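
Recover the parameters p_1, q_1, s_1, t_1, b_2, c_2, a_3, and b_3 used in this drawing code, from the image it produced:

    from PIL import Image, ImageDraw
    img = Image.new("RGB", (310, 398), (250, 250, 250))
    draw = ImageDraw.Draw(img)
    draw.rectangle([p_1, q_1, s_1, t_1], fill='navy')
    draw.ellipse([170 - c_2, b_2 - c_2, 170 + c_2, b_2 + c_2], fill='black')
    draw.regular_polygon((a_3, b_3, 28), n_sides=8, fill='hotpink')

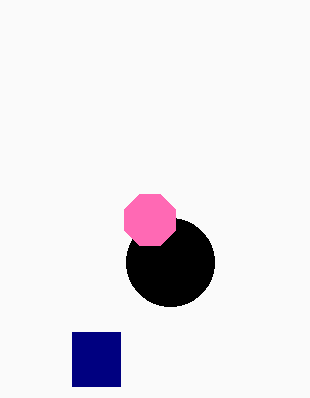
p_1 = 72; q_1 = 332; s_1 = 120; t_1 = 386; b_2 = 262; c_2 = 44; a_3 = 150; b_3 = 220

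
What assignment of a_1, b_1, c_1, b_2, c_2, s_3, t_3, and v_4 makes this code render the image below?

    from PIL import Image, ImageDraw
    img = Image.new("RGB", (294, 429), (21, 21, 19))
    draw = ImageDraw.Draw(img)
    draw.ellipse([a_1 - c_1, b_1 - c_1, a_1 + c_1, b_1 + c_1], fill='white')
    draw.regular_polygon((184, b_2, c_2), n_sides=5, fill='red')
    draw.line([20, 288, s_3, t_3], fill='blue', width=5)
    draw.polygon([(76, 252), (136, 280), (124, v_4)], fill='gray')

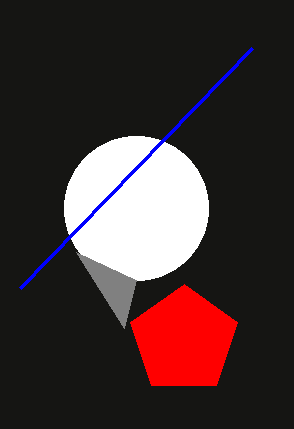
a_1 = 136; b_1 = 208; c_1 = 72; b_2 = 340; c_2 = 56; s_3 = 252; t_3 = 48; v_4 = 328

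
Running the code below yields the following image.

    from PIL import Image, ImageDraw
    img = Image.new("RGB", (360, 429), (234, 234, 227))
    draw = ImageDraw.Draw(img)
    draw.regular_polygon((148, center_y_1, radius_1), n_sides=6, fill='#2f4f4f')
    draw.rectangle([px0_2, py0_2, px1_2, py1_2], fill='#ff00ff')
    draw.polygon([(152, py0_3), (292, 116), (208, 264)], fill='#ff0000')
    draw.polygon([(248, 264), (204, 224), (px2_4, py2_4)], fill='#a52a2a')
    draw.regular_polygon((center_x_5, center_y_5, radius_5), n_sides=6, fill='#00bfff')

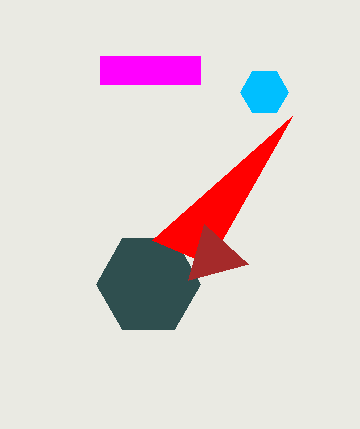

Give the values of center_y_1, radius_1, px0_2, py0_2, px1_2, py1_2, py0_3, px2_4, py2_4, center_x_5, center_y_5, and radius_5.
center_y_1 = 284
radius_1 = 52
px0_2 = 100
py0_2 = 56
px1_2 = 200
py1_2 = 84
py0_3 = 240
px2_4 = 188
py2_4 = 280
center_x_5 = 264
center_y_5 = 92
radius_5 = 24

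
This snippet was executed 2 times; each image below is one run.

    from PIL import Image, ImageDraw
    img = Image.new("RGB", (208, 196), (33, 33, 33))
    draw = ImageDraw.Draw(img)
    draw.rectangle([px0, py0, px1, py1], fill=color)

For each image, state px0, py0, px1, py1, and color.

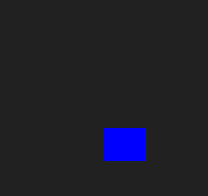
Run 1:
px0 = 104
py0 = 128
px1 = 144
py1 = 160
color = 'blue'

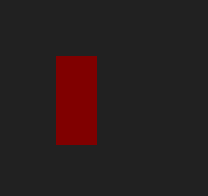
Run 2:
px0 = 56
py0 = 56
px1 = 96
py1 = 144
color = 'maroon'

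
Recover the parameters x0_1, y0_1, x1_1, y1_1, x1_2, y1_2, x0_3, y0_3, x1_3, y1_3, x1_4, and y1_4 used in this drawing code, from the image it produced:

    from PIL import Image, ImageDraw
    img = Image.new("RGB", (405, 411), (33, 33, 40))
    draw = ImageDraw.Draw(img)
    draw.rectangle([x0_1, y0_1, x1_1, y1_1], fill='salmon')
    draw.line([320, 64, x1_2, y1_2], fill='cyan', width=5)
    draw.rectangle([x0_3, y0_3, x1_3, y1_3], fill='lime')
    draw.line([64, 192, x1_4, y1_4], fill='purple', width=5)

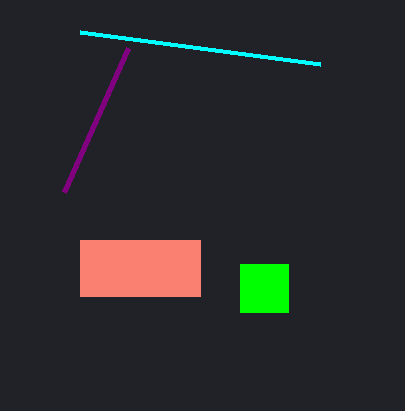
x0_1 = 80, y0_1 = 240, x1_1 = 200, y1_1 = 296, x1_2 = 80, y1_2 = 32, x0_3 = 240, y0_3 = 264, x1_3 = 288, y1_3 = 312, x1_4 = 128, y1_4 = 48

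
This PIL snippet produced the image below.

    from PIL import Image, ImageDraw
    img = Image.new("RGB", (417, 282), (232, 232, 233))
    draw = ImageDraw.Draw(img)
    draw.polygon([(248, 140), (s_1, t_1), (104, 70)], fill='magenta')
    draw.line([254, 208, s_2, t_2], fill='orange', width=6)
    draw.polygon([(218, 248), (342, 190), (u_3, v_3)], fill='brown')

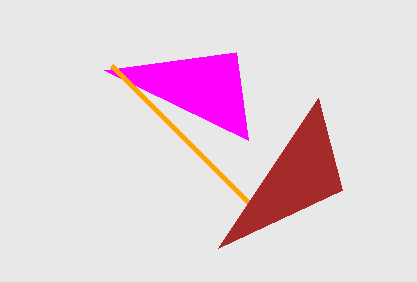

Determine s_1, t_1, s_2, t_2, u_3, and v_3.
s_1 = 236, t_1 = 52, s_2 = 112, t_2 = 66, u_3 = 318, v_3 = 98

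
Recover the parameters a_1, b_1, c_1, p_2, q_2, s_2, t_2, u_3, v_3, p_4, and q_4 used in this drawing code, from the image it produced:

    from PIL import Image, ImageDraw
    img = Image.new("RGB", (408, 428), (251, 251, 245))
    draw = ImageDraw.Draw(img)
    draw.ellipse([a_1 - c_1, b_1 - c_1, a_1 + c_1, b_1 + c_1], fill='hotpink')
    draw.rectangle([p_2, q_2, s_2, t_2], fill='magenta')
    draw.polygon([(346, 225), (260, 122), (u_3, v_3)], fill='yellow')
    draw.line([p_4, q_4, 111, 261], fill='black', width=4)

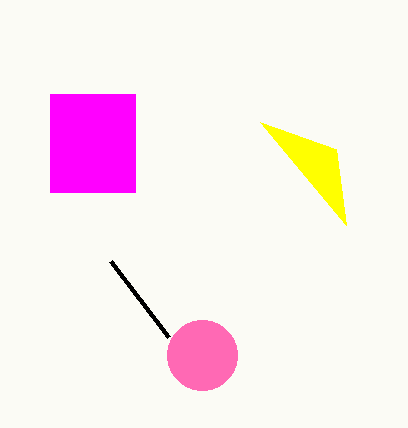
a_1 = 202
b_1 = 355
c_1 = 35
p_2 = 50
q_2 = 94
s_2 = 135
t_2 = 192
u_3 = 336
v_3 = 149
p_4 = 169
q_4 = 337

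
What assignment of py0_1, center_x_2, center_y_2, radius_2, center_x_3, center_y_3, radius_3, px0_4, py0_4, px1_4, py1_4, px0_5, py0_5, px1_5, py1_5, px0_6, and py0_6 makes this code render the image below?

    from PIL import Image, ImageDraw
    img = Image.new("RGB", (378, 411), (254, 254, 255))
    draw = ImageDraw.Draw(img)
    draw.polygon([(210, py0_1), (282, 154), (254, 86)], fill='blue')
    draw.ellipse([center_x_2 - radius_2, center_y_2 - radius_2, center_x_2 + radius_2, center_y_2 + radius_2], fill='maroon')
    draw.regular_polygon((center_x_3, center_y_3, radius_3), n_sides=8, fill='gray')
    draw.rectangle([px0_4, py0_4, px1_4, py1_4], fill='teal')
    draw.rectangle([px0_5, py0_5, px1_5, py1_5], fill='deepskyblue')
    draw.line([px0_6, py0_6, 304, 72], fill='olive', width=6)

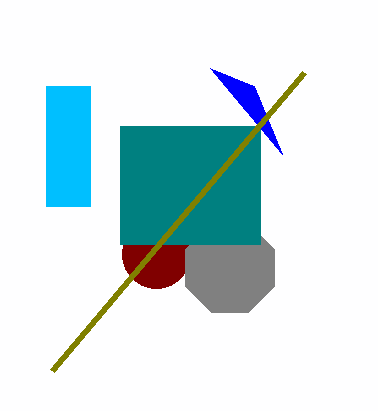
py0_1 = 68
center_x_2 = 156
center_y_2 = 254
radius_2 = 34
center_x_3 = 230
center_y_3 = 268
radius_3 = 48
px0_4 = 120
py0_4 = 126
px1_4 = 260
py1_4 = 244
px0_5 = 46
py0_5 = 86
px1_5 = 90
py1_5 = 206
px0_6 = 52
py0_6 = 370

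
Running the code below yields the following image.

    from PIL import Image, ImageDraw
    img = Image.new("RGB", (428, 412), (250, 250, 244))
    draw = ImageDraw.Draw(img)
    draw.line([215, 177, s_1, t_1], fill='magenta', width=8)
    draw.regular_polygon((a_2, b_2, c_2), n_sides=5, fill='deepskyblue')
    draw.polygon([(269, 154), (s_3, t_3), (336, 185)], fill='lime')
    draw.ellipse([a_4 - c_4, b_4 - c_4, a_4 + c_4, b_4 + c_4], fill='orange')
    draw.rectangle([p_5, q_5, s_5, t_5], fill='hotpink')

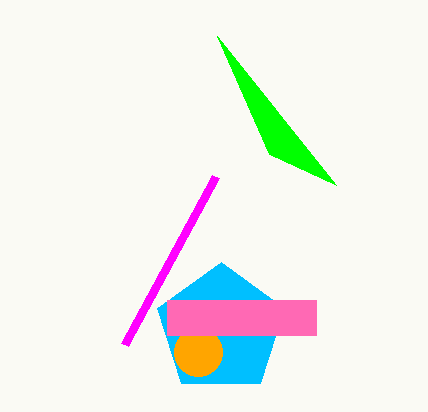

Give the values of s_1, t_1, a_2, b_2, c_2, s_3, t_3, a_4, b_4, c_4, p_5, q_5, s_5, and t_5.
s_1 = 124; t_1 = 345; a_2 = 221; b_2 = 329; c_2 = 67; s_3 = 217; t_3 = 36; a_4 = 198; b_4 = 352; c_4 = 24; p_5 = 167; q_5 = 300; s_5 = 316; t_5 = 335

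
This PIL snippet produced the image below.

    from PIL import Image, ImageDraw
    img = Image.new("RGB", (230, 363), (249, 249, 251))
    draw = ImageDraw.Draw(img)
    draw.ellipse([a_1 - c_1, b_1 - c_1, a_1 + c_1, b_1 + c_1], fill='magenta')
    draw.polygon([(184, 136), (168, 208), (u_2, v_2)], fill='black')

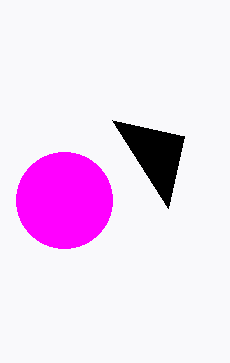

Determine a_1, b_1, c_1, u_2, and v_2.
a_1 = 64; b_1 = 200; c_1 = 48; u_2 = 112; v_2 = 120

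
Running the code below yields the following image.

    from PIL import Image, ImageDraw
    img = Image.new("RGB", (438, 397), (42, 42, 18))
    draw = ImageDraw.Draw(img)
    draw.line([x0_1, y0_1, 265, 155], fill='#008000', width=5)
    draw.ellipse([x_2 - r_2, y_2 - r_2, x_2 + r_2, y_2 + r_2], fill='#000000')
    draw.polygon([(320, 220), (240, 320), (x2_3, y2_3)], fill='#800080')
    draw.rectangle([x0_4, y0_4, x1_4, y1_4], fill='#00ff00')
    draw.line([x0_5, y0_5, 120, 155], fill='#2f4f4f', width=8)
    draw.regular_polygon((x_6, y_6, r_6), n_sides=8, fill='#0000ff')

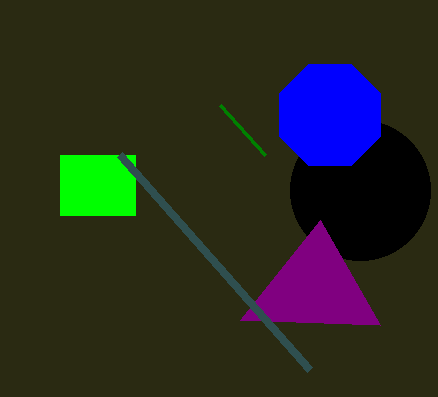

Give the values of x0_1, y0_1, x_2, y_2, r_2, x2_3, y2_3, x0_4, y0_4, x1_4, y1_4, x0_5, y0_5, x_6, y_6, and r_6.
x0_1 = 220, y0_1 = 105, x_2 = 360, y_2 = 190, r_2 = 70, x2_3 = 380, y2_3 = 325, x0_4 = 60, y0_4 = 155, x1_4 = 135, y1_4 = 215, x0_5 = 310, y0_5 = 370, x_6 = 330, y_6 = 115, r_6 = 55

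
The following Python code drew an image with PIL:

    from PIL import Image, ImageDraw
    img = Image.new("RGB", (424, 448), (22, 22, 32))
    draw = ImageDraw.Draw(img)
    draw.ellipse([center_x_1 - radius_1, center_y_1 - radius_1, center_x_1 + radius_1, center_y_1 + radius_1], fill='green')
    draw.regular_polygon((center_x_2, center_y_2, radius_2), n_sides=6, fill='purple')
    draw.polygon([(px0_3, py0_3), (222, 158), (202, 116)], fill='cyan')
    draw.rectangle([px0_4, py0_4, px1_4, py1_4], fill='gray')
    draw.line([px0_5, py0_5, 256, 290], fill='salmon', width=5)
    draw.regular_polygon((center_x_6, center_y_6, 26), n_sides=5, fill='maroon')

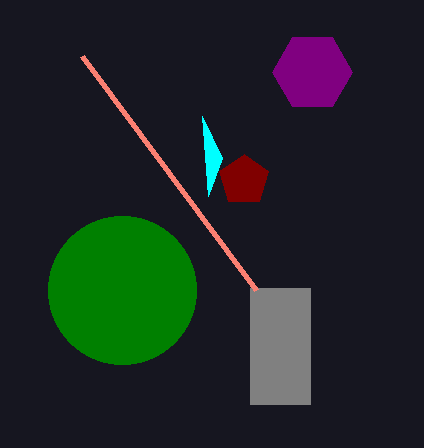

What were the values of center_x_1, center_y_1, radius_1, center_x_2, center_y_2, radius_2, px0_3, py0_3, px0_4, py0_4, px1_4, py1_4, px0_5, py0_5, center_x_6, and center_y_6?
center_x_1 = 122
center_y_1 = 290
radius_1 = 74
center_x_2 = 312
center_y_2 = 72
radius_2 = 40
px0_3 = 208
py0_3 = 196
px0_4 = 250
py0_4 = 288
px1_4 = 310
py1_4 = 404
px0_5 = 82
py0_5 = 56
center_x_6 = 244
center_y_6 = 180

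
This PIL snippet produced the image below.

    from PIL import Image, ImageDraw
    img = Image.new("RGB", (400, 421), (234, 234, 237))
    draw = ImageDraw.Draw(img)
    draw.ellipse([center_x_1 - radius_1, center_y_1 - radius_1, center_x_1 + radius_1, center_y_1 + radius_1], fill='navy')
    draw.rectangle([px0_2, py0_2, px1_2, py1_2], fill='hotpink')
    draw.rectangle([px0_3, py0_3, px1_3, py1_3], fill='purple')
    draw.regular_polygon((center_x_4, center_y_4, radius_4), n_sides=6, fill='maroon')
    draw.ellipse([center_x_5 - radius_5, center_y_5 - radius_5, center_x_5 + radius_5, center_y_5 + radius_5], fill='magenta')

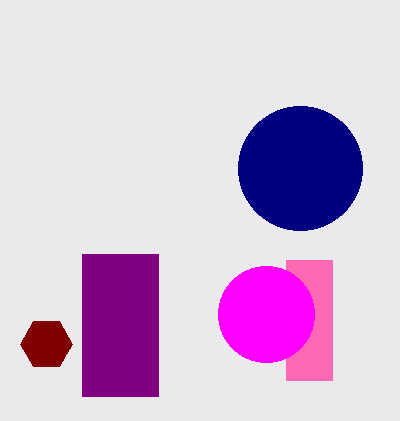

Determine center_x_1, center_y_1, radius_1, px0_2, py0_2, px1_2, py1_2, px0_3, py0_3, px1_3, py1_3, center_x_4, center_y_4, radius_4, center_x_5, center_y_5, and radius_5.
center_x_1 = 300; center_y_1 = 168; radius_1 = 62; px0_2 = 286; py0_2 = 260; px1_2 = 332; py1_2 = 380; px0_3 = 82; py0_3 = 254; px1_3 = 158; py1_3 = 396; center_x_4 = 46; center_y_4 = 344; radius_4 = 26; center_x_5 = 266; center_y_5 = 314; radius_5 = 48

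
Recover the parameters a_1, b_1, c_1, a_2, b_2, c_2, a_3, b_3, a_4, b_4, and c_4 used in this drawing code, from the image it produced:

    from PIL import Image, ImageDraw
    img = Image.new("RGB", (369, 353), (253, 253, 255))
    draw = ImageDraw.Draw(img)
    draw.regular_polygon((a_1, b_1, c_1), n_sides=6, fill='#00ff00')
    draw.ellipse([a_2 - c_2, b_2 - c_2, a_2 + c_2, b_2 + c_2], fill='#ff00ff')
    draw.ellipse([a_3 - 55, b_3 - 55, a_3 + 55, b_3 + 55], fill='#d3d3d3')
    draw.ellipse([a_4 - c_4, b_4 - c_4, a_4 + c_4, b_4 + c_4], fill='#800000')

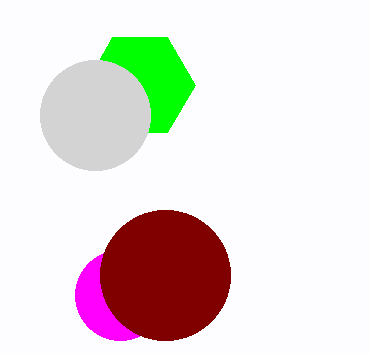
a_1 = 140
b_1 = 85
c_1 = 55
a_2 = 120
b_2 = 295
c_2 = 45
a_3 = 95
b_3 = 115
a_4 = 165
b_4 = 275
c_4 = 65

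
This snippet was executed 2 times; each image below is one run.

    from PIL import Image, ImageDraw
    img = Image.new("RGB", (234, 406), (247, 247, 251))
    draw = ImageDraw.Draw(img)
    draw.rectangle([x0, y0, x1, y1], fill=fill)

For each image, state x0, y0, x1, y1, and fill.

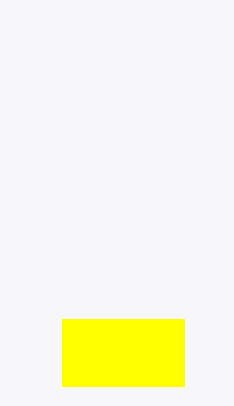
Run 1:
x0 = 62
y0 = 319
x1 = 184
y1 = 386
fill = 'yellow'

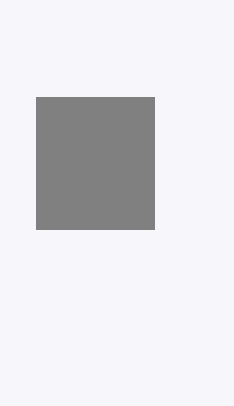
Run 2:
x0 = 36; y0 = 97; x1 = 154; y1 = 229; fill = 'gray'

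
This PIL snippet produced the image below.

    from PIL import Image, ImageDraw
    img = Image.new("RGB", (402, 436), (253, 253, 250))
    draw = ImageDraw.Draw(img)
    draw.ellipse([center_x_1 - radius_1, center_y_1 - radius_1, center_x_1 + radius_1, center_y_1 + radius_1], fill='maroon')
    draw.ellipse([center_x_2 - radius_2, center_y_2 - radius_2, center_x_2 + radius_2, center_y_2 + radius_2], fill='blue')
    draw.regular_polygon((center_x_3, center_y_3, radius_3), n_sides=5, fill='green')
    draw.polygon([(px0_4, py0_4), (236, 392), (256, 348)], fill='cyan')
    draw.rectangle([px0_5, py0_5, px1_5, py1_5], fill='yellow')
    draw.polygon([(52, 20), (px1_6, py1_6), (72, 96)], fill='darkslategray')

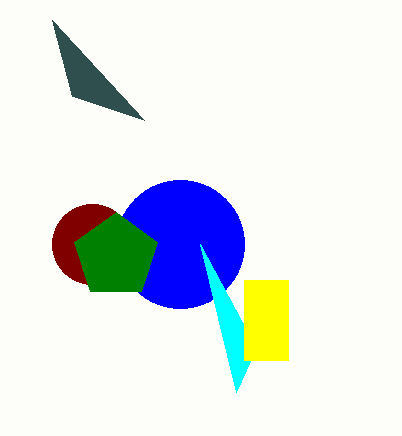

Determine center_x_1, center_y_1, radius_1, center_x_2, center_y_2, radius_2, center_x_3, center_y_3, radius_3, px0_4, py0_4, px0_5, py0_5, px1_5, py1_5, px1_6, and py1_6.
center_x_1 = 92; center_y_1 = 244; radius_1 = 40; center_x_2 = 180; center_y_2 = 244; radius_2 = 64; center_x_3 = 116; center_y_3 = 256; radius_3 = 44; px0_4 = 200; py0_4 = 244; px0_5 = 244; py0_5 = 280; px1_5 = 288; py1_5 = 360; px1_6 = 144; py1_6 = 120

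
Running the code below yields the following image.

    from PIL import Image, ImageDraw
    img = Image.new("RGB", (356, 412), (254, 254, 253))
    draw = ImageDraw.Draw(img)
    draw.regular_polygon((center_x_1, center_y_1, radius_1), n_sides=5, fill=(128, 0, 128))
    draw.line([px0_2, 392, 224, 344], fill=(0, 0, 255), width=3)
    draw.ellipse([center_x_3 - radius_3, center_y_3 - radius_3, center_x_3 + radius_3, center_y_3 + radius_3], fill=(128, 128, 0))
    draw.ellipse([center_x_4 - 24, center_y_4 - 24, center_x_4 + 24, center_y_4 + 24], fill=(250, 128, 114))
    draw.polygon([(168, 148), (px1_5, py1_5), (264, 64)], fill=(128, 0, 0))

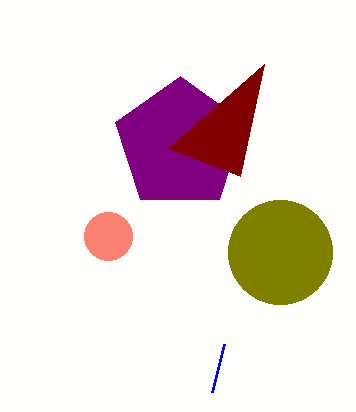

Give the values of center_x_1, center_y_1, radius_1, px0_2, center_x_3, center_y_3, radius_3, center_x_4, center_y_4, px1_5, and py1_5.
center_x_1 = 180, center_y_1 = 144, radius_1 = 68, px0_2 = 212, center_x_3 = 280, center_y_3 = 252, radius_3 = 52, center_x_4 = 108, center_y_4 = 236, px1_5 = 240, py1_5 = 176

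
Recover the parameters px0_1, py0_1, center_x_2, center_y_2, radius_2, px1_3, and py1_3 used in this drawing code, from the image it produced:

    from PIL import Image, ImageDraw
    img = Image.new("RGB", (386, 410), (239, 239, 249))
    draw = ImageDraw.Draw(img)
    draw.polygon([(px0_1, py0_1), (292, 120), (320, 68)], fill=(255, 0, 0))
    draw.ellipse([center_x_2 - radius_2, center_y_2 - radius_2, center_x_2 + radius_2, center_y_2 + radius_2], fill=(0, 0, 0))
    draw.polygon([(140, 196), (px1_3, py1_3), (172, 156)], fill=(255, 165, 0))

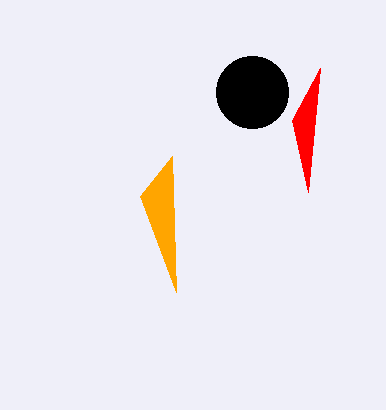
px0_1 = 308
py0_1 = 192
center_x_2 = 252
center_y_2 = 92
radius_2 = 36
px1_3 = 176
py1_3 = 292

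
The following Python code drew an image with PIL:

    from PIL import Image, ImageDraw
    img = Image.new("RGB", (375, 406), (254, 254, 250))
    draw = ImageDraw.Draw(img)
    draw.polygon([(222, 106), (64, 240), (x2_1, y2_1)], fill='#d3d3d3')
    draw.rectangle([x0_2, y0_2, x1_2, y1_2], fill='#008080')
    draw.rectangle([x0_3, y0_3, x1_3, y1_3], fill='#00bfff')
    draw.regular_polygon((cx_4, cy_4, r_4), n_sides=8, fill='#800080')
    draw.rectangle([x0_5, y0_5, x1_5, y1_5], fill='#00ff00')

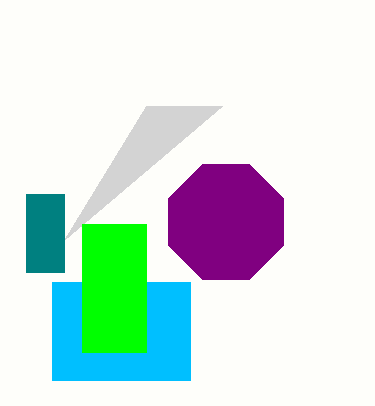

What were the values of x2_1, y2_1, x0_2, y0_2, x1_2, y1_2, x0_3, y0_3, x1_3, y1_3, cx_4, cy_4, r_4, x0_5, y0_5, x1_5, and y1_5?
x2_1 = 146; y2_1 = 106; x0_2 = 26; y0_2 = 194; x1_2 = 64; y1_2 = 272; x0_3 = 52; y0_3 = 282; x1_3 = 190; y1_3 = 380; cx_4 = 226; cy_4 = 222; r_4 = 62; x0_5 = 82; y0_5 = 224; x1_5 = 146; y1_5 = 352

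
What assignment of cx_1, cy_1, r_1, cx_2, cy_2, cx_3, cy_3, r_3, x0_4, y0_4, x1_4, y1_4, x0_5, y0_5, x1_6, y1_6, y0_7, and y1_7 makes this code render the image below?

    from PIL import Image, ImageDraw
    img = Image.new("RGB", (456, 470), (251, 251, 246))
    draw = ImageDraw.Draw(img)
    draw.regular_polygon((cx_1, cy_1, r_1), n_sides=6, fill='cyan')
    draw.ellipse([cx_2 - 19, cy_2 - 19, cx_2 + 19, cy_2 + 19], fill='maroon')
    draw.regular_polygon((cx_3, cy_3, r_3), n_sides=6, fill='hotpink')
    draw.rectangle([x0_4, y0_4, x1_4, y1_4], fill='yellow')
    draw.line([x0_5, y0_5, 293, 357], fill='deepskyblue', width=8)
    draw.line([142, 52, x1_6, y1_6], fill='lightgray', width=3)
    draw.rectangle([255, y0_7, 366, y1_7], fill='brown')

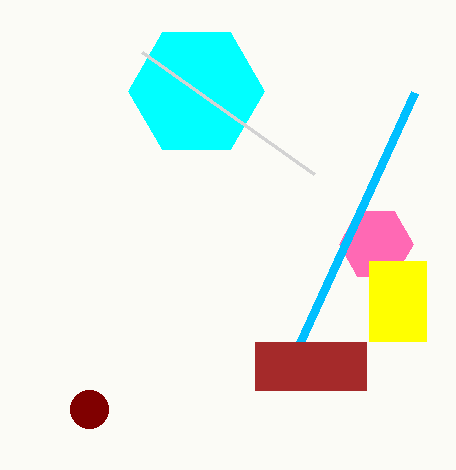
cx_1 = 196
cy_1 = 91
r_1 = 68
cx_2 = 89
cy_2 = 409
cx_3 = 376
cy_3 = 244
r_3 = 37
x0_4 = 369
y0_4 = 261
x1_4 = 426
y1_4 = 341
x0_5 = 414
y0_5 = 93
x1_6 = 314
y1_6 = 174
y0_7 = 342
y1_7 = 390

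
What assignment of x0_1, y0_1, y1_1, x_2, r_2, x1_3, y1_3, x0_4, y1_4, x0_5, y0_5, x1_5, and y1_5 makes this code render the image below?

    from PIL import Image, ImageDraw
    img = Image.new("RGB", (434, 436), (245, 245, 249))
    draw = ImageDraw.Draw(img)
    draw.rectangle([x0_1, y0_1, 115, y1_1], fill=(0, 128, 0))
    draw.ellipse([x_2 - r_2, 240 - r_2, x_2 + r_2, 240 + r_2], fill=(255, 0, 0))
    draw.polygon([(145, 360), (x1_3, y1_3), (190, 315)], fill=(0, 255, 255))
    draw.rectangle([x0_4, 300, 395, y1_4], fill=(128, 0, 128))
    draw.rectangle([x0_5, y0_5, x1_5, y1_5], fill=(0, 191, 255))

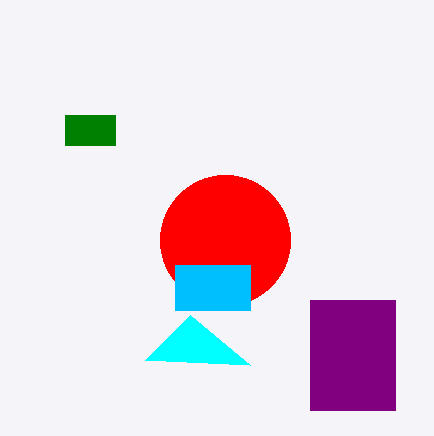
x0_1 = 65; y0_1 = 115; y1_1 = 145; x_2 = 225; r_2 = 65; x1_3 = 250; y1_3 = 365; x0_4 = 310; y1_4 = 410; x0_5 = 175; y0_5 = 265; x1_5 = 250; y1_5 = 310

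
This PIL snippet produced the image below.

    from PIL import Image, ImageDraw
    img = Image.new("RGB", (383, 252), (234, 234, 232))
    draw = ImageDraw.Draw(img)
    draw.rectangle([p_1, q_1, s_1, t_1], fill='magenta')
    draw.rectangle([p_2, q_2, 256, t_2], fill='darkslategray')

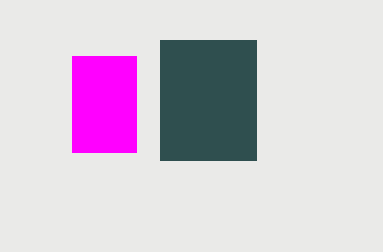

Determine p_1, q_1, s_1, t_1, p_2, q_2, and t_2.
p_1 = 72; q_1 = 56; s_1 = 136; t_1 = 152; p_2 = 160; q_2 = 40; t_2 = 160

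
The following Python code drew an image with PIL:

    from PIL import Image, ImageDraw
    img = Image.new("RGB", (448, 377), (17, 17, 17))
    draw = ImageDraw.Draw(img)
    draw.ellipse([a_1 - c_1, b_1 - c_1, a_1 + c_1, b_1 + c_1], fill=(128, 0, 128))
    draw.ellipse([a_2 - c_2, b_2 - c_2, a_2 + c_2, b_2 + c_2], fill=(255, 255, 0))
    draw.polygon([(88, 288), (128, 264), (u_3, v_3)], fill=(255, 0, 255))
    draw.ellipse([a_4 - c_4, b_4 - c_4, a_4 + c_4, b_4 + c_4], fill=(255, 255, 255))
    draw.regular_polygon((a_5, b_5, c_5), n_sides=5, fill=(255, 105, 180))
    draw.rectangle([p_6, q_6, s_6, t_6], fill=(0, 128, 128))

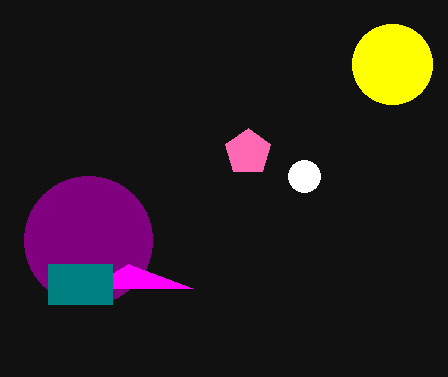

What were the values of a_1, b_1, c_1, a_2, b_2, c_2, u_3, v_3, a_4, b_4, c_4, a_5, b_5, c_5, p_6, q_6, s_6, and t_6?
a_1 = 88
b_1 = 240
c_1 = 64
a_2 = 392
b_2 = 64
c_2 = 40
u_3 = 192
v_3 = 288
a_4 = 304
b_4 = 176
c_4 = 16
a_5 = 248
b_5 = 152
c_5 = 24
p_6 = 48
q_6 = 264
s_6 = 112
t_6 = 304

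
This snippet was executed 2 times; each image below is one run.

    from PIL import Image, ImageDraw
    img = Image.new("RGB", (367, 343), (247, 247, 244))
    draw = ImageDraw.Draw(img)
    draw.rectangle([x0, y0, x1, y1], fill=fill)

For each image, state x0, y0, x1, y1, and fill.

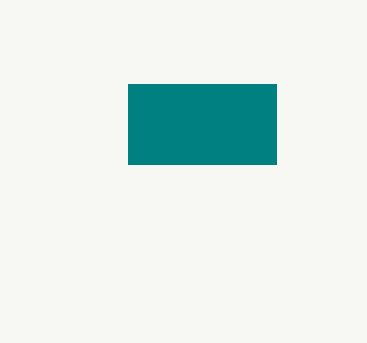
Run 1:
x0 = 128, y0 = 84, x1 = 276, y1 = 164, fill = 'teal'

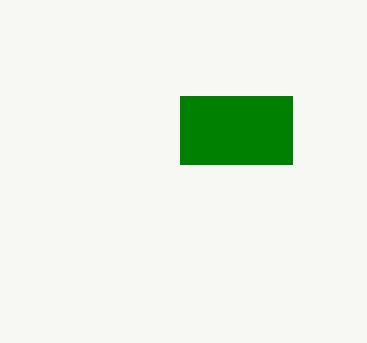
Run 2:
x0 = 180; y0 = 96; x1 = 292; y1 = 164; fill = 'green'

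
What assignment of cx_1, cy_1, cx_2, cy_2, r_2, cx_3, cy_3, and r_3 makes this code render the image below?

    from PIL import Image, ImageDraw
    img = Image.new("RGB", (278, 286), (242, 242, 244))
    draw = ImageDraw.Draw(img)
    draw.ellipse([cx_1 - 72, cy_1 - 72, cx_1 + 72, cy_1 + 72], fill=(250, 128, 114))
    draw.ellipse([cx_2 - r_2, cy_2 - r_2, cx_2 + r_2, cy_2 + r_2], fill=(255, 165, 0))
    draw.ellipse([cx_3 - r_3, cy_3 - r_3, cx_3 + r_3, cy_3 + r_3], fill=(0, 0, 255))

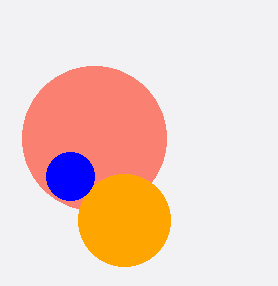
cx_1 = 94; cy_1 = 138; cx_2 = 124; cy_2 = 220; r_2 = 46; cx_3 = 70; cy_3 = 176; r_3 = 24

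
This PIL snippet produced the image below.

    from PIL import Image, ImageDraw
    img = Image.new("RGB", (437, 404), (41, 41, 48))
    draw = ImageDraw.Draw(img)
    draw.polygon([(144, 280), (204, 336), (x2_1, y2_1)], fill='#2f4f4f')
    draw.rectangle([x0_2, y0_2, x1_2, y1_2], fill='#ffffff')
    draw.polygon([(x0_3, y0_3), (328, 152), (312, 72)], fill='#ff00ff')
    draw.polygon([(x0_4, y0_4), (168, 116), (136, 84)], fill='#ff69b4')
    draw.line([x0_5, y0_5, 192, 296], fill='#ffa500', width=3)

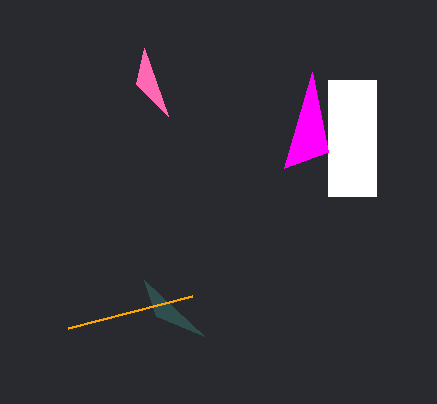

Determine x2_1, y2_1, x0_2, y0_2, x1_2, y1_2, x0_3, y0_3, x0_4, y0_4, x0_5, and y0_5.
x2_1 = 156; y2_1 = 316; x0_2 = 328; y0_2 = 80; x1_2 = 376; y1_2 = 196; x0_3 = 284; y0_3 = 168; x0_4 = 144; y0_4 = 48; x0_5 = 68; y0_5 = 328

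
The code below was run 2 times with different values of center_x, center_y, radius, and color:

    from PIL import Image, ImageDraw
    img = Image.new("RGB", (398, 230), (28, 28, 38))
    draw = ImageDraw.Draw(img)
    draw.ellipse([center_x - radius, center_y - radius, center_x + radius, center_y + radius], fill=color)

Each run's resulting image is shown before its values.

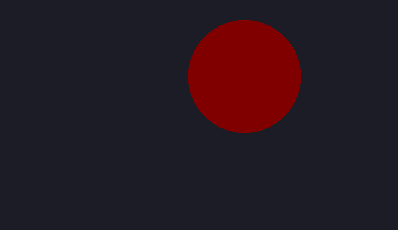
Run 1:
center_x = 244
center_y = 76
radius = 56
color = 'maroon'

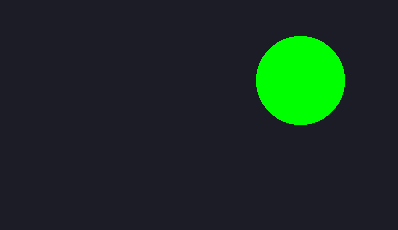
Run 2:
center_x = 300; center_y = 80; radius = 44; color = 'lime'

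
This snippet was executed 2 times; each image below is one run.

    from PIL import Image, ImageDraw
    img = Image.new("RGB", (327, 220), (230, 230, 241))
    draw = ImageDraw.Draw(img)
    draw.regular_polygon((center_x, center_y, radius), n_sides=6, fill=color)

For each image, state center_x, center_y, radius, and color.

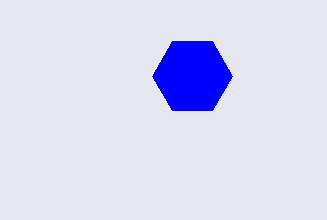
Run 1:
center_x = 192
center_y = 76
radius = 40
color = 'blue'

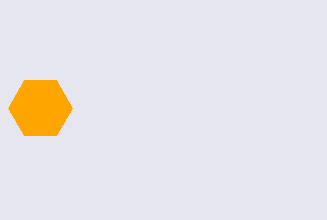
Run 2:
center_x = 40, center_y = 108, radius = 32, color = 'orange'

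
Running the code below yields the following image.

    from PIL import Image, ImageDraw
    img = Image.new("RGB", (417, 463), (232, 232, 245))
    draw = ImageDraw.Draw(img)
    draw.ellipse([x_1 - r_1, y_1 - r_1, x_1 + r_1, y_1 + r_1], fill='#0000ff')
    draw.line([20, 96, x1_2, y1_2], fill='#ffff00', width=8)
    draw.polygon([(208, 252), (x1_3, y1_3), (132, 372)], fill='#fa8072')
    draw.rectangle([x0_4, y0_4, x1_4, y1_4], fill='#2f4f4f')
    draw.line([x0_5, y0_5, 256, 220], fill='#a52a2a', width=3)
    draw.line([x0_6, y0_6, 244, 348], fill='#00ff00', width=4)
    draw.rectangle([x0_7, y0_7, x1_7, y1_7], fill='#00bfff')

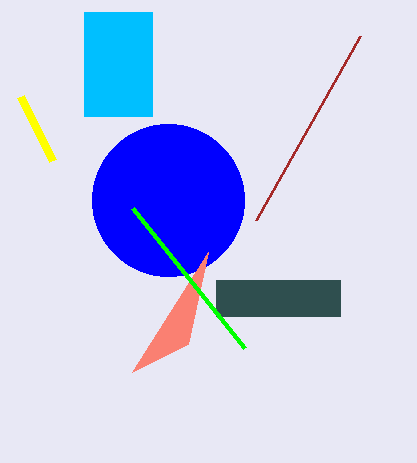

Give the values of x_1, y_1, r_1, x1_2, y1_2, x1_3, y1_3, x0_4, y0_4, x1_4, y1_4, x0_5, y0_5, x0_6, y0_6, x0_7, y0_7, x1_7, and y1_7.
x_1 = 168; y_1 = 200; r_1 = 76; x1_2 = 52; y1_2 = 160; x1_3 = 188; y1_3 = 344; x0_4 = 216; y0_4 = 280; x1_4 = 340; y1_4 = 316; x0_5 = 360; y0_5 = 36; x0_6 = 132; y0_6 = 208; x0_7 = 84; y0_7 = 12; x1_7 = 152; y1_7 = 116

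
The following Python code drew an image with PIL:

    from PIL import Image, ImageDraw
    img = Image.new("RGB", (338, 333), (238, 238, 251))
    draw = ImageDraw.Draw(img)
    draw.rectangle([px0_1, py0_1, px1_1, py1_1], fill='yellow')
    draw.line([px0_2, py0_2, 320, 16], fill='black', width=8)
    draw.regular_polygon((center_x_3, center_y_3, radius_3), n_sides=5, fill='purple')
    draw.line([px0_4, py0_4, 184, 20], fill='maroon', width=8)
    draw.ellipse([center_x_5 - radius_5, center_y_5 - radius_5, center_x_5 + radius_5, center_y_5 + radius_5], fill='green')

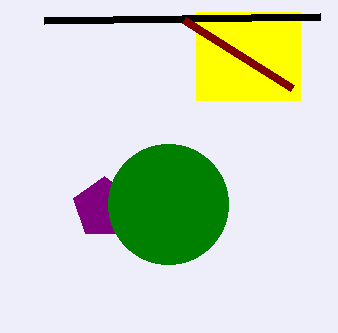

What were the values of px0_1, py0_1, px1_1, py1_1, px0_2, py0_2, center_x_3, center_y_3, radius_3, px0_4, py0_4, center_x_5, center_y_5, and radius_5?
px0_1 = 196, py0_1 = 12, px1_1 = 300, py1_1 = 100, px0_2 = 44, py0_2 = 20, center_x_3 = 104, center_y_3 = 208, radius_3 = 32, px0_4 = 292, py0_4 = 88, center_x_5 = 168, center_y_5 = 204, radius_5 = 60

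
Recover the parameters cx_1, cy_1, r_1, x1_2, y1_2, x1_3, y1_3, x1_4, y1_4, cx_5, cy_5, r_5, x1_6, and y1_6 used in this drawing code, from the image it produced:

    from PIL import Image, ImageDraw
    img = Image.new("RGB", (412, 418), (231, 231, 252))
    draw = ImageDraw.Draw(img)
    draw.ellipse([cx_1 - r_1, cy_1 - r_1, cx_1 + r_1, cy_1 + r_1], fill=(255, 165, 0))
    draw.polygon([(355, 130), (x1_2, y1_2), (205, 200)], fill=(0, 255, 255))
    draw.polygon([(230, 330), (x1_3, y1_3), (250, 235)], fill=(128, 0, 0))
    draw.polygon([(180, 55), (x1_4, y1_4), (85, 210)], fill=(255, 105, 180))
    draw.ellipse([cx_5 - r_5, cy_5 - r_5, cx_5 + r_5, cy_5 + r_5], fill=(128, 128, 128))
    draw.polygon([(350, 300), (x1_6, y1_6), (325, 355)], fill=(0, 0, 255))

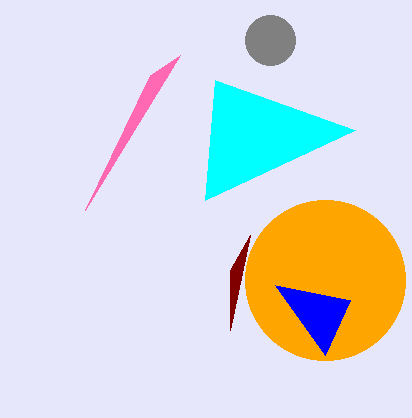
cx_1 = 325; cy_1 = 280; r_1 = 80; x1_2 = 215; y1_2 = 80; x1_3 = 230; y1_3 = 270; x1_4 = 150; y1_4 = 75; cx_5 = 270; cy_5 = 40; r_5 = 25; x1_6 = 275; y1_6 = 285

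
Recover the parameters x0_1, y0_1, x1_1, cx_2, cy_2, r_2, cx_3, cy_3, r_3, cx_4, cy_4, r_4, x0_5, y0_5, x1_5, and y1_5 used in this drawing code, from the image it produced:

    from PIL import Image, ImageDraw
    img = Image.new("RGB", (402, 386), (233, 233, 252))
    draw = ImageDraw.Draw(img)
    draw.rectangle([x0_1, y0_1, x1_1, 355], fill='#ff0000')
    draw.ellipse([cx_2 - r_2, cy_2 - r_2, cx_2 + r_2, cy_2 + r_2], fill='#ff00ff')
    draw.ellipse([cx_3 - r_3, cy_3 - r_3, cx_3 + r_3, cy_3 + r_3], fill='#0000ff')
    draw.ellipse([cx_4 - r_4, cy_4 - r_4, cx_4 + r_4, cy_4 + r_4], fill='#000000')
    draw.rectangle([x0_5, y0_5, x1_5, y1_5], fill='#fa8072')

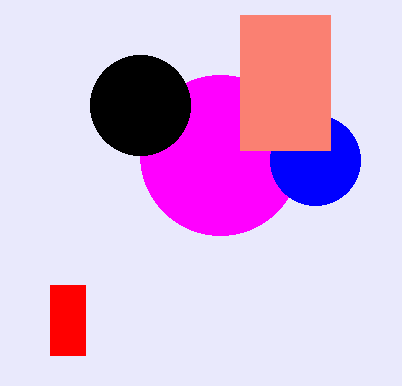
x0_1 = 50, y0_1 = 285, x1_1 = 85, cx_2 = 220, cy_2 = 155, r_2 = 80, cx_3 = 315, cy_3 = 160, r_3 = 45, cx_4 = 140, cy_4 = 105, r_4 = 50, x0_5 = 240, y0_5 = 15, x1_5 = 330, y1_5 = 150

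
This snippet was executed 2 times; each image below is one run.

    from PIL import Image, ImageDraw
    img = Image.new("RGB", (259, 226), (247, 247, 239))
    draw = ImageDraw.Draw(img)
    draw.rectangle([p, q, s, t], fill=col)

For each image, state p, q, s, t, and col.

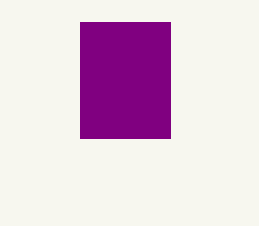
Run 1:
p = 80; q = 22; s = 170; t = 138; col = 'purple'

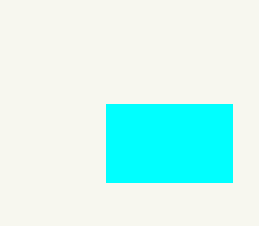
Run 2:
p = 106
q = 104
s = 232
t = 182
col = 'cyan'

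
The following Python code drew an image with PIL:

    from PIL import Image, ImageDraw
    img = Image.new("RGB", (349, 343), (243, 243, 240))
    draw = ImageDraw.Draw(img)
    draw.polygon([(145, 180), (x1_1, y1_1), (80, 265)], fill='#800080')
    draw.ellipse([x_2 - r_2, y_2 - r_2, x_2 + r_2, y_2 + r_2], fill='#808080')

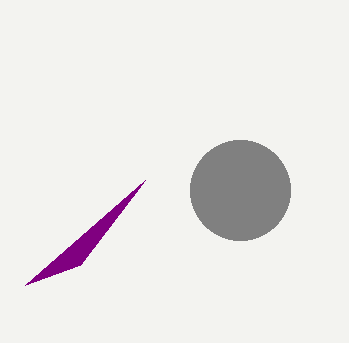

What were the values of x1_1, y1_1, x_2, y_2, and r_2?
x1_1 = 25
y1_1 = 285
x_2 = 240
y_2 = 190
r_2 = 50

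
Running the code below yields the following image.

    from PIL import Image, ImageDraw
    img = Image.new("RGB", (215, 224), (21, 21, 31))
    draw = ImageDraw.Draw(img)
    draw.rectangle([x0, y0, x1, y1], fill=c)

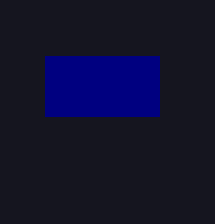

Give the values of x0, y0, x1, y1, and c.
x0 = 45; y0 = 56; x1 = 159; y1 = 116; c = 'navy'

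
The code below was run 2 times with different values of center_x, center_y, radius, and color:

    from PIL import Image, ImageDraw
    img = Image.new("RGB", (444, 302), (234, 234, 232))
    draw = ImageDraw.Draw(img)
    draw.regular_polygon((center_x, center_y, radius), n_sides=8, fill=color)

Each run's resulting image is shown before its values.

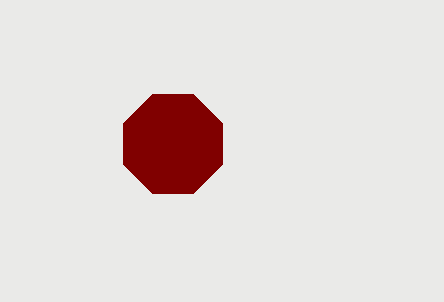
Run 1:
center_x = 173; center_y = 144; radius = 54; color = 'maroon'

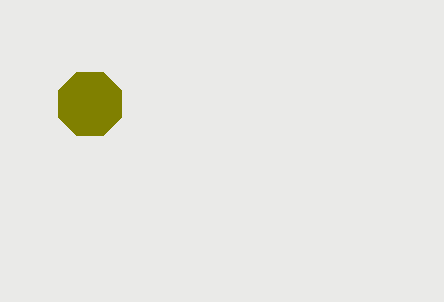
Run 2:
center_x = 90
center_y = 104
radius = 34
color = 'olive'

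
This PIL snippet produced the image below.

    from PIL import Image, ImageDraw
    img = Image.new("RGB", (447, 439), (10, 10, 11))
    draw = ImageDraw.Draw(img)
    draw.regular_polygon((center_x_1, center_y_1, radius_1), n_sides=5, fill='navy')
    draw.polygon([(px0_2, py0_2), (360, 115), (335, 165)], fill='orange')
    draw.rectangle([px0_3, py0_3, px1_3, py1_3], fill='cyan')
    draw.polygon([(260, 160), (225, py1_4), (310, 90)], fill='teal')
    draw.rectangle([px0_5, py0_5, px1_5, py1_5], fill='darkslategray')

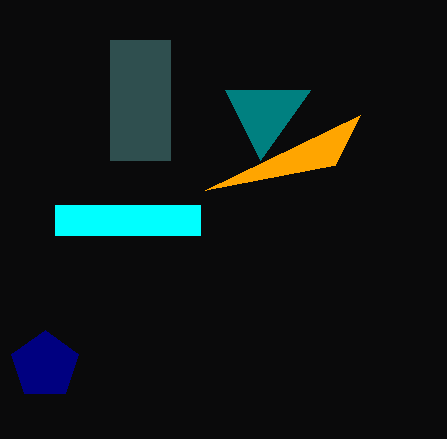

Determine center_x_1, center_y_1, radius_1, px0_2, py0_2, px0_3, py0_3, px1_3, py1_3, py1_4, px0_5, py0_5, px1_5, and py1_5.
center_x_1 = 45, center_y_1 = 365, radius_1 = 35, px0_2 = 205, py0_2 = 190, px0_3 = 55, py0_3 = 205, px1_3 = 200, py1_3 = 235, py1_4 = 90, px0_5 = 110, py0_5 = 40, px1_5 = 170, py1_5 = 160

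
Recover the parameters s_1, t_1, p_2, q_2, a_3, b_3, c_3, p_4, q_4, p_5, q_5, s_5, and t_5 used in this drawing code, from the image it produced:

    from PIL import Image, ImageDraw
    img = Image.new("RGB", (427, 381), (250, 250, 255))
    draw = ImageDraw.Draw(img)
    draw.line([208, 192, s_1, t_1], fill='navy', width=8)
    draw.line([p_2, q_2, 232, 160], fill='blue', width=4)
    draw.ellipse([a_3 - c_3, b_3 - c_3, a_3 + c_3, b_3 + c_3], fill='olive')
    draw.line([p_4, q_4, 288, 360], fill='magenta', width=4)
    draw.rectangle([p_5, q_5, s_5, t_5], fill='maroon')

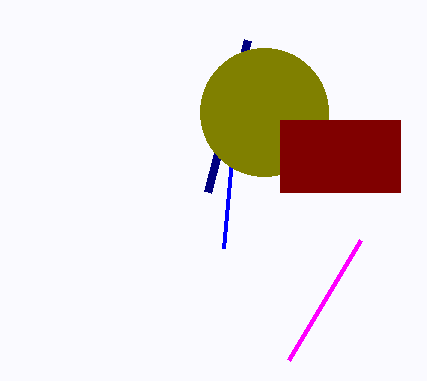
s_1 = 248
t_1 = 40
p_2 = 224
q_2 = 248
a_3 = 264
b_3 = 112
c_3 = 64
p_4 = 360
q_4 = 240
p_5 = 280
q_5 = 120
s_5 = 400
t_5 = 192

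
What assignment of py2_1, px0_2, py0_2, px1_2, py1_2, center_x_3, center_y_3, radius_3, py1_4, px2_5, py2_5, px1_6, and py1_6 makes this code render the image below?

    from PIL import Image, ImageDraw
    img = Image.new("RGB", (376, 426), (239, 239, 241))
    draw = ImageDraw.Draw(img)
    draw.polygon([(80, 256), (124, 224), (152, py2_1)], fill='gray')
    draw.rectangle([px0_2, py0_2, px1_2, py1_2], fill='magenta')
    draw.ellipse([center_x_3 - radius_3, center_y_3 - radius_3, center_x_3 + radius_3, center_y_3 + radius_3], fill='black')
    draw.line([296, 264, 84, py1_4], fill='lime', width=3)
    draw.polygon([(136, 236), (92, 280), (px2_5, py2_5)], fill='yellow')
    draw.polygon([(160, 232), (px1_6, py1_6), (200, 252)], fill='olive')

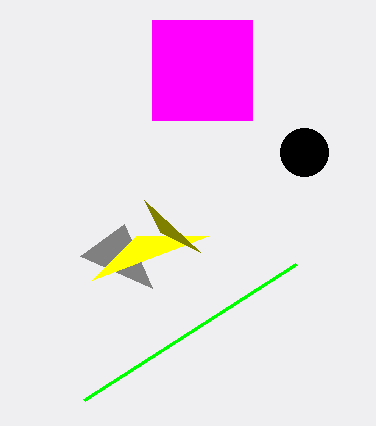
py2_1 = 288, px0_2 = 152, py0_2 = 20, px1_2 = 252, py1_2 = 120, center_x_3 = 304, center_y_3 = 152, radius_3 = 24, py1_4 = 400, px2_5 = 208, py2_5 = 236, px1_6 = 144, py1_6 = 200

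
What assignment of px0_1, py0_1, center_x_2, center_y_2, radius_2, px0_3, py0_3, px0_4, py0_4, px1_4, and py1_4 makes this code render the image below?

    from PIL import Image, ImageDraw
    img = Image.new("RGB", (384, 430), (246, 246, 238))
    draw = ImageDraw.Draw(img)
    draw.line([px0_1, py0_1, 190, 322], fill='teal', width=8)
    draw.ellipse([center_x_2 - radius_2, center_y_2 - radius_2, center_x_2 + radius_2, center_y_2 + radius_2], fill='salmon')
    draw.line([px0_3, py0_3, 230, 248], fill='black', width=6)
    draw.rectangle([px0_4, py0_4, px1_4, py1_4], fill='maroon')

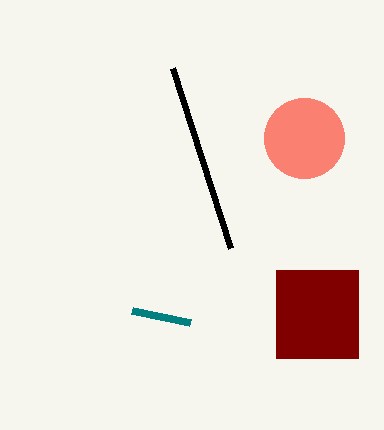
px0_1 = 132, py0_1 = 310, center_x_2 = 304, center_y_2 = 138, radius_2 = 40, px0_3 = 172, py0_3 = 68, px0_4 = 276, py0_4 = 270, px1_4 = 358, py1_4 = 358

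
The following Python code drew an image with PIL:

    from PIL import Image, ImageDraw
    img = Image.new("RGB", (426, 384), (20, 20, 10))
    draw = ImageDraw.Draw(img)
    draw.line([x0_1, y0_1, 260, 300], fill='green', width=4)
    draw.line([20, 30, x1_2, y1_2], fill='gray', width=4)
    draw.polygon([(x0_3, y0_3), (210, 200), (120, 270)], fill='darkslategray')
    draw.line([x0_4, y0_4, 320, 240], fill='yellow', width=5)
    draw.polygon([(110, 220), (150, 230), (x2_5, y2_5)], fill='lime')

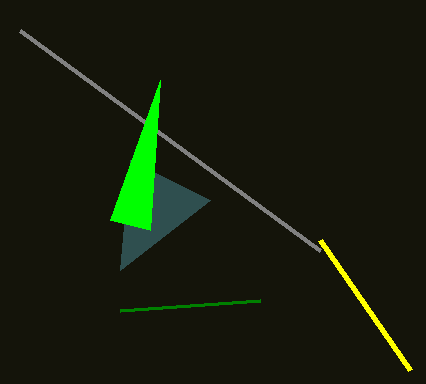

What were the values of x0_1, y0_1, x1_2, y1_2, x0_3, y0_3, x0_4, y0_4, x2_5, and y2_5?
x0_1 = 120, y0_1 = 310, x1_2 = 320, y1_2 = 250, x0_3 = 130, y0_3 = 160, x0_4 = 410, y0_4 = 370, x2_5 = 160, y2_5 = 80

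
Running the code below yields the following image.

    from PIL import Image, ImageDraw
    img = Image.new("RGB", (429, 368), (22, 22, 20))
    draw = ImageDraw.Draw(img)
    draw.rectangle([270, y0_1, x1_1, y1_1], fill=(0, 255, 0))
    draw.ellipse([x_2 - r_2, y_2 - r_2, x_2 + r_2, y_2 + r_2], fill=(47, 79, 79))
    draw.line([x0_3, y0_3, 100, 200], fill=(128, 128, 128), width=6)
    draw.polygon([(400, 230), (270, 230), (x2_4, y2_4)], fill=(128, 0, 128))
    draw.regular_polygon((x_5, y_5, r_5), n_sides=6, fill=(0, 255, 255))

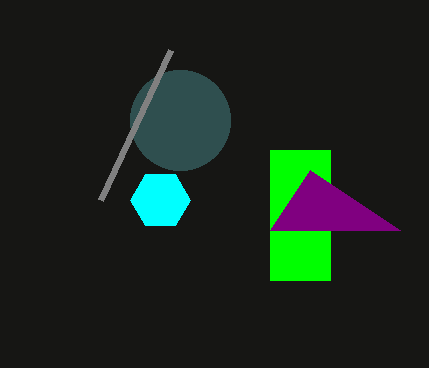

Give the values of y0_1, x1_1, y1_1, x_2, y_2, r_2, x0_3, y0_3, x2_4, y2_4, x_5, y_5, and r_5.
y0_1 = 150; x1_1 = 330; y1_1 = 280; x_2 = 180; y_2 = 120; r_2 = 50; x0_3 = 170; y0_3 = 50; x2_4 = 310; y2_4 = 170; x_5 = 160; y_5 = 200; r_5 = 30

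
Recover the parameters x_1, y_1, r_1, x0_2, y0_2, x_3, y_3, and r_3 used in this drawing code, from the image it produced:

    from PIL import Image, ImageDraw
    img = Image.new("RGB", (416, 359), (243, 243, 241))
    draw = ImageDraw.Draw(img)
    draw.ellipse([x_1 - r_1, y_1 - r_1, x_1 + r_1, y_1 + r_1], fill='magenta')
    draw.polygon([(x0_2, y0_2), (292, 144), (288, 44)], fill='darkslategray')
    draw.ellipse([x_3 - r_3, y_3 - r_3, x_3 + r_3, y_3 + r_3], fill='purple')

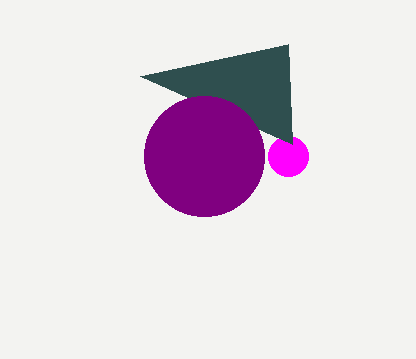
x_1 = 288
y_1 = 156
r_1 = 20
x0_2 = 140
y0_2 = 76
x_3 = 204
y_3 = 156
r_3 = 60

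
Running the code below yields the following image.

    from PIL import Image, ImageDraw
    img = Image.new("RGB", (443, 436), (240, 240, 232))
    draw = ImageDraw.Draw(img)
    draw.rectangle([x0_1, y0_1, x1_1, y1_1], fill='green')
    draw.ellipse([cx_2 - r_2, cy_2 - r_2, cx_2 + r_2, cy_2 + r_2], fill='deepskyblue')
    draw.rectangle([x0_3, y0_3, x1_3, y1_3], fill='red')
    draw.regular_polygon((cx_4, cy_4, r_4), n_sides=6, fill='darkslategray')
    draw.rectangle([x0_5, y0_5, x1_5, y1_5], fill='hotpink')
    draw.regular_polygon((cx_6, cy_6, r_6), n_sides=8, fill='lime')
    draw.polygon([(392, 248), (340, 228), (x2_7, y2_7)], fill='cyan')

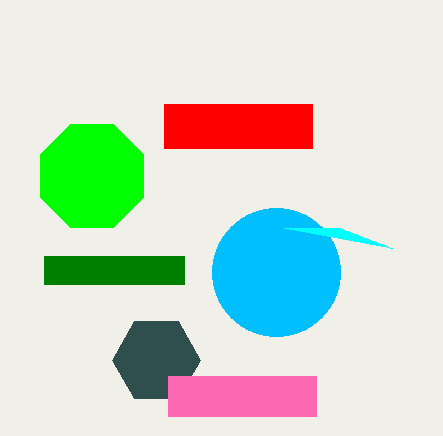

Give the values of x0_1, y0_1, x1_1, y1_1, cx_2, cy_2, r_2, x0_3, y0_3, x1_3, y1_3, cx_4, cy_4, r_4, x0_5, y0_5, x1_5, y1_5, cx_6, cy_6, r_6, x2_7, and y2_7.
x0_1 = 44, y0_1 = 256, x1_1 = 184, y1_1 = 284, cx_2 = 276, cy_2 = 272, r_2 = 64, x0_3 = 164, y0_3 = 104, x1_3 = 312, y1_3 = 148, cx_4 = 156, cy_4 = 360, r_4 = 44, x0_5 = 168, y0_5 = 376, x1_5 = 316, y1_5 = 416, cx_6 = 92, cy_6 = 176, r_6 = 56, x2_7 = 284, y2_7 = 228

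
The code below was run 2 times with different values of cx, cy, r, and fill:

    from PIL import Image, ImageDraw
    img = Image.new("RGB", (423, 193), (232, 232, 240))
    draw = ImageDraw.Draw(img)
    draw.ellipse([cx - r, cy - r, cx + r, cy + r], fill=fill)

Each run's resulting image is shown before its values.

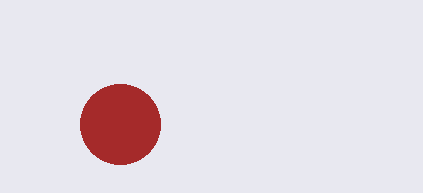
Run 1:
cx = 120; cy = 124; r = 40; fill = 'brown'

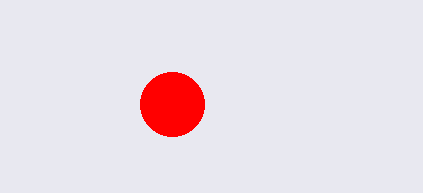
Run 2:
cx = 172
cy = 104
r = 32
fill = 'red'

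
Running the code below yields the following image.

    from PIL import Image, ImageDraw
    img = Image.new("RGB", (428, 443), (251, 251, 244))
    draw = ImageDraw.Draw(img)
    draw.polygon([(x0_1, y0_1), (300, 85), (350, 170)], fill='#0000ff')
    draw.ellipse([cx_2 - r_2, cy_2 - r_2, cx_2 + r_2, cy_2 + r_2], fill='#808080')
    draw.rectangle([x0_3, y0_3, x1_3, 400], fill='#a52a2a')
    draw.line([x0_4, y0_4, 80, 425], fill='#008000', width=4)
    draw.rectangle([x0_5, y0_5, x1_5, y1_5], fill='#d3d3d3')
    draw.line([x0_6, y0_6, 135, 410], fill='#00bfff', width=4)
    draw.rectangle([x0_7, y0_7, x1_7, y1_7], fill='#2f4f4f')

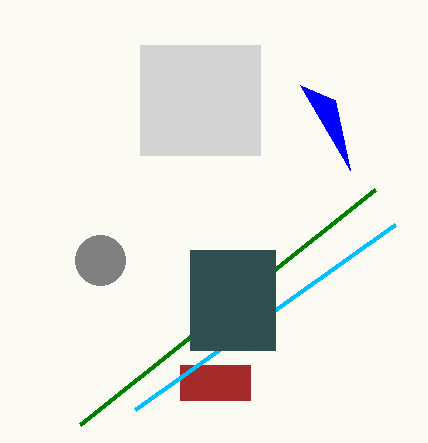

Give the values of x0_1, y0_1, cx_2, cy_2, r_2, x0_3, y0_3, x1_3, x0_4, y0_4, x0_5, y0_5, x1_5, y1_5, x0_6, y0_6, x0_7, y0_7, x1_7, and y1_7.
x0_1 = 335
y0_1 = 100
cx_2 = 100
cy_2 = 260
r_2 = 25
x0_3 = 180
y0_3 = 365
x1_3 = 250
x0_4 = 375
y0_4 = 190
x0_5 = 140
y0_5 = 45
x1_5 = 260
y1_5 = 155
x0_6 = 395
y0_6 = 225
x0_7 = 190
y0_7 = 250
x1_7 = 275
y1_7 = 350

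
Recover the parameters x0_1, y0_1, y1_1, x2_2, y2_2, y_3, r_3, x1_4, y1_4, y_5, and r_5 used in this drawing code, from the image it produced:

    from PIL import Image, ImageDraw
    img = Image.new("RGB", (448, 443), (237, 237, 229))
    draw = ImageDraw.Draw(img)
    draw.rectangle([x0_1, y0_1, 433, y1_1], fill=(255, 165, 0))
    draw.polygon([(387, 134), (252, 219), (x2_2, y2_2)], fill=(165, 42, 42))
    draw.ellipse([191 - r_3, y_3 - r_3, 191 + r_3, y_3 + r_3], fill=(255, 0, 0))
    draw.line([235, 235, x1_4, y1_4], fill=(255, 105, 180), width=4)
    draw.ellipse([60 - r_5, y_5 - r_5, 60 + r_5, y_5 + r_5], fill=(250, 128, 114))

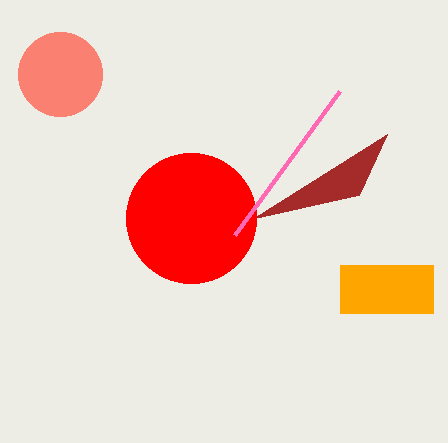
x0_1 = 340, y0_1 = 265, y1_1 = 313, x2_2 = 359, y2_2 = 195, y_3 = 218, r_3 = 65, x1_4 = 340, y1_4 = 91, y_5 = 74, r_5 = 42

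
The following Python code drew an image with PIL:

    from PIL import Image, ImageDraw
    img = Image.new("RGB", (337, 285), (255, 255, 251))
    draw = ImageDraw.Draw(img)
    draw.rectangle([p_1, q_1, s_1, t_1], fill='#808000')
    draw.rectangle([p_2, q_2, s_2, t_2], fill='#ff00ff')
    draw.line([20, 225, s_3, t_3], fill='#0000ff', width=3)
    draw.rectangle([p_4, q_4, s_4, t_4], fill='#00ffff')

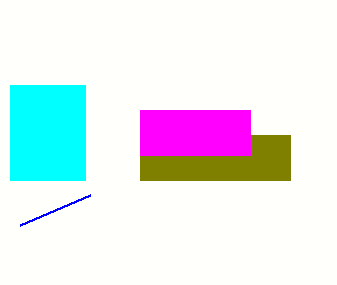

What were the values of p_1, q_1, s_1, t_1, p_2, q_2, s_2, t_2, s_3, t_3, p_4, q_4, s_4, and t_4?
p_1 = 140; q_1 = 135; s_1 = 290; t_1 = 180; p_2 = 140; q_2 = 110; s_2 = 250; t_2 = 155; s_3 = 90; t_3 = 195; p_4 = 10; q_4 = 85; s_4 = 85; t_4 = 180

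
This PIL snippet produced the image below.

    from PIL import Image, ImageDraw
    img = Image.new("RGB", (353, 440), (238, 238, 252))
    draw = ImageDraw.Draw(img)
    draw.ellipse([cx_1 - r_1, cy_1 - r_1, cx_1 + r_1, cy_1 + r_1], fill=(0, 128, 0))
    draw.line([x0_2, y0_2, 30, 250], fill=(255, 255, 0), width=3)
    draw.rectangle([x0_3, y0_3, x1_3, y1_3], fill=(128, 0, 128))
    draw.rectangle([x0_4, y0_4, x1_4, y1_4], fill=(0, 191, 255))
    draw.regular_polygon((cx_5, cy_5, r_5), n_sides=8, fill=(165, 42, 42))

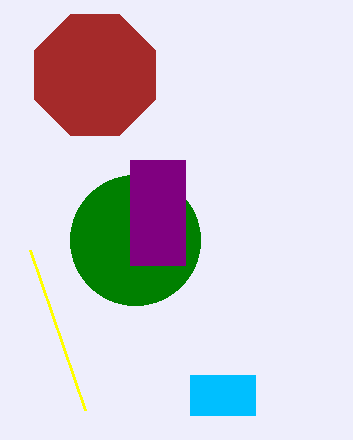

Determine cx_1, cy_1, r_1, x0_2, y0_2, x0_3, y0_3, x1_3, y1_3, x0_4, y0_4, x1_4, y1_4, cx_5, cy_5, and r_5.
cx_1 = 135
cy_1 = 240
r_1 = 65
x0_2 = 85
y0_2 = 410
x0_3 = 130
y0_3 = 160
x1_3 = 185
y1_3 = 265
x0_4 = 190
y0_4 = 375
x1_4 = 255
y1_4 = 415
cx_5 = 95
cy_5 = 75
r_5 = 65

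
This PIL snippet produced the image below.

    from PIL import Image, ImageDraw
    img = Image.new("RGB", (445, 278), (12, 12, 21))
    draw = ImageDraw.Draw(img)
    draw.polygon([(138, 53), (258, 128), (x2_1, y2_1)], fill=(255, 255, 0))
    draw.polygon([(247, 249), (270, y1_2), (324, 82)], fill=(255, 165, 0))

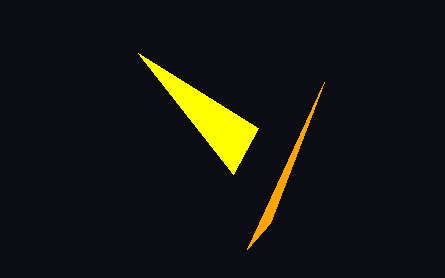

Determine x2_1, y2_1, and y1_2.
x2_1 = 233
y2_1 = 174
y1_2 = 223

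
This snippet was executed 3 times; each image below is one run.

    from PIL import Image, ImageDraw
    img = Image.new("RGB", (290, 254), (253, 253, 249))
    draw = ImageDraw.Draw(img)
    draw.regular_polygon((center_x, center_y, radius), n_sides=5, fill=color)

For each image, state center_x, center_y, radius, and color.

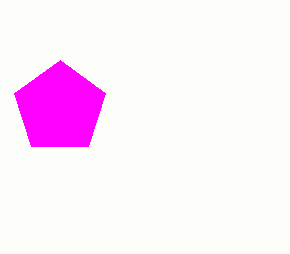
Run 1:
center_x = 60, center_y = 108, radius = 48, color = 'magenta'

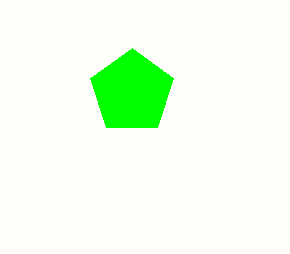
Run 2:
center_x = 132, center_y = 92, radius = 44, color = 'lime'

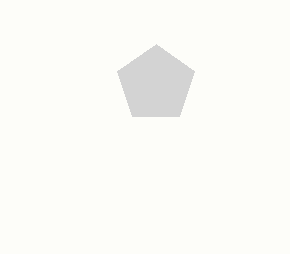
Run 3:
center_x = 156; center_y = 84; radius = 40; color = 'lightgray'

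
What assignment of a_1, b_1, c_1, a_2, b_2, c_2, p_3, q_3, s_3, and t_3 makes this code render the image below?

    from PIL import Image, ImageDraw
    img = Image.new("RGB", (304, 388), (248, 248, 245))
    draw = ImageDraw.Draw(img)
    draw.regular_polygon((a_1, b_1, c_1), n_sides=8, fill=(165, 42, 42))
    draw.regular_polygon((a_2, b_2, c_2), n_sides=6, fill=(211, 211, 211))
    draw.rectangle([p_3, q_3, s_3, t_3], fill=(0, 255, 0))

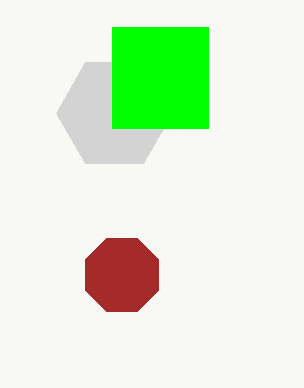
a_1 = 122; b_1 = 275; c_1 = 40; a_2 = 114; b_2 = 113; c_2 = 58; p_3 = 112; q_3 = 27; s_3 = 208; t_3 = 128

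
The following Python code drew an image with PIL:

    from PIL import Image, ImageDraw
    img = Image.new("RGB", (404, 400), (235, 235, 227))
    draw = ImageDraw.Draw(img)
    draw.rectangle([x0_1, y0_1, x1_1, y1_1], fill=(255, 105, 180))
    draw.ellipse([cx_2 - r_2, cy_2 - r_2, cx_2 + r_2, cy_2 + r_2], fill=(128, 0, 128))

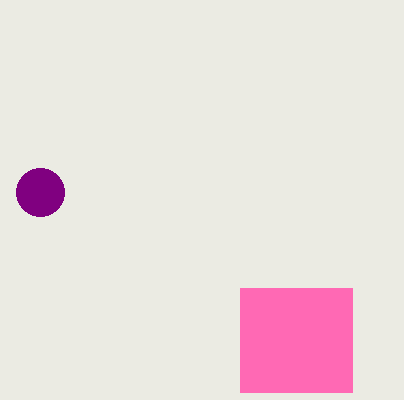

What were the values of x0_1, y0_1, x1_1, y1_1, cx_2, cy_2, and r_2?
x0_1 = 240, y0_1 = 288, x1_1 = 352, y1_1 = 392, cx_2 = 40, cy_2 = 192, r_2 = 24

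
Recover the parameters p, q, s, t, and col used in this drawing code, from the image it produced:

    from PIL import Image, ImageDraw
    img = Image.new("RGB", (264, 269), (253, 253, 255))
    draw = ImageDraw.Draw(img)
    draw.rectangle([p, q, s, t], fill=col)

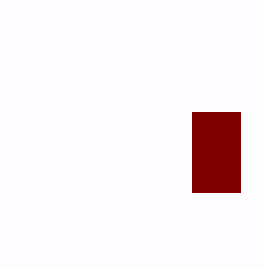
p = 192, q = 112, s = 240, t = 192, col = 'maroon'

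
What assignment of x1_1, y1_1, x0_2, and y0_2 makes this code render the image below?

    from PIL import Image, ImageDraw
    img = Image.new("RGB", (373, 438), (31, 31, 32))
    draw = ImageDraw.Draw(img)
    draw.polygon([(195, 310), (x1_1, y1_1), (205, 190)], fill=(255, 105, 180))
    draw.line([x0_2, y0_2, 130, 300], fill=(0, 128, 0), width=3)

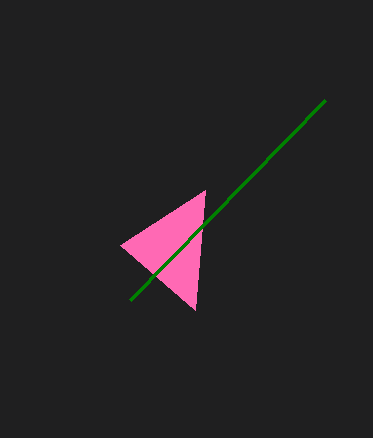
x1_1 = 120, y1_1 = 245, x0_2 = 325, y0_2 = 100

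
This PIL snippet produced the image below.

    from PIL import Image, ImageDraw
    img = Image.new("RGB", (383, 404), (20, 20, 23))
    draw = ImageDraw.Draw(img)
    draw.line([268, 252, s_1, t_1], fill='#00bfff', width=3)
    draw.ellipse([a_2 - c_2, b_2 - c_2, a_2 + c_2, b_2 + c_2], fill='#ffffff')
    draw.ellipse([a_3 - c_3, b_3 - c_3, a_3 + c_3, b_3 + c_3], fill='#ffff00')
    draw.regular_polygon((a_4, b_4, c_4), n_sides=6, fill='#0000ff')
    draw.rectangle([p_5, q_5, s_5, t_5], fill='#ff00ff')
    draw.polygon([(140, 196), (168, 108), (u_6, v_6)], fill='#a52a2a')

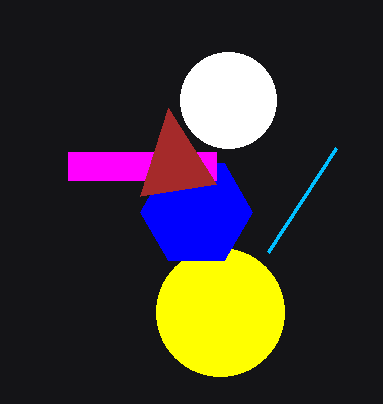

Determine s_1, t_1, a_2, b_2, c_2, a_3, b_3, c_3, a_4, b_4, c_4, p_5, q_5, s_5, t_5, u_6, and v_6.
s_1 = 336
t_1 = 148
a_2 = 228
b_2 = 100
c_2 = 48
a_3 = 220
b_3 = 312
c_3 = 64
a_4 = 196
b_4 = 212
c_4 = 56
p_5 = 68
q_5 = 152
s_5 = 216
t_5 = 180
u_6 = 216
v_6 = 184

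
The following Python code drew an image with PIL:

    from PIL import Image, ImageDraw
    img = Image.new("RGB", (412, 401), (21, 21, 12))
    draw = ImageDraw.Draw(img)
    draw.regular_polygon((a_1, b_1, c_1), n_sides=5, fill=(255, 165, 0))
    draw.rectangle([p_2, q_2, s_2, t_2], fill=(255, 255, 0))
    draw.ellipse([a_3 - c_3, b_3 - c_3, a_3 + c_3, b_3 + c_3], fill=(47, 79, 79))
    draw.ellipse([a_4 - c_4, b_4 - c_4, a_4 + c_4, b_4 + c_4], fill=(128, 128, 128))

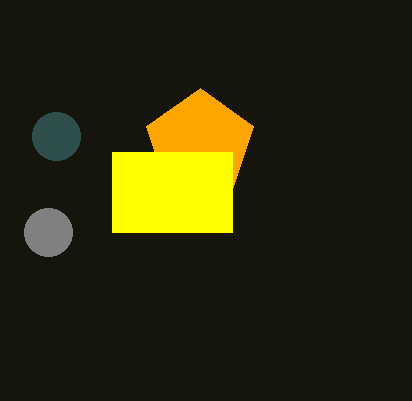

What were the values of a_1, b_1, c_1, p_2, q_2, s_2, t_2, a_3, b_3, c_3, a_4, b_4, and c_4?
a_1 = 200; b_1 = 144; c_1 = 56; p_2 = 112; q_2 = 152; s_2 = 232; t_2 = 232; a_3 = 56; b_3 = 136; c_3 = 24; a_4 = 48; b_4 = 232; c_4 = 24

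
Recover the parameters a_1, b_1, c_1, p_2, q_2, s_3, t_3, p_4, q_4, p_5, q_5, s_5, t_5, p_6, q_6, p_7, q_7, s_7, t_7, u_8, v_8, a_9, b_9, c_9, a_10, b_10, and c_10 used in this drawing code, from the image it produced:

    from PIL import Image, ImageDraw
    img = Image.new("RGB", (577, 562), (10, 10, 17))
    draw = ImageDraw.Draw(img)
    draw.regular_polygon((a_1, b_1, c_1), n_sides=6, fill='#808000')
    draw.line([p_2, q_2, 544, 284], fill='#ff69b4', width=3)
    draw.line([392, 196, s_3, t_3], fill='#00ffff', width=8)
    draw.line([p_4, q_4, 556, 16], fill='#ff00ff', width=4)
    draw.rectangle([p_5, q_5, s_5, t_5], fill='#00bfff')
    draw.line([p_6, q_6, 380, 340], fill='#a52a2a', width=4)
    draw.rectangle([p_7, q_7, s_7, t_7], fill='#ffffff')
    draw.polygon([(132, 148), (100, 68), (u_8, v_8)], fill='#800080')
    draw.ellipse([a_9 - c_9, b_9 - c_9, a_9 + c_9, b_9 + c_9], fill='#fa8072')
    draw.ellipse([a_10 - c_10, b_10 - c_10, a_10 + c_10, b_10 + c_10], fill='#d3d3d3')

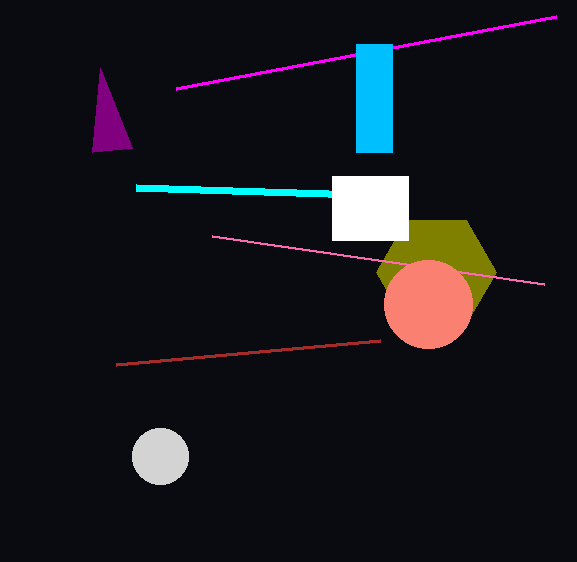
a_1 = 436, b_1 = 272, c_1 = 60, p_2 = 212, q_2 = 236, s_3 = 136, t_3 = 188, p_4 = 176, q_4 = 88, p_5 = 356, q_5 = 44, s_5 = 392, t_5 = 152, p_6 = 116, q_6 = 364, p_7 = 332, q_7 = 176, s_7 = 408, t_7 = 240, u_8 = 92, v_8 = 152, a_9 = 428, b_9 = 304, c_9 = 44, a_10 = 160, b_10 = 456, c_10 = 28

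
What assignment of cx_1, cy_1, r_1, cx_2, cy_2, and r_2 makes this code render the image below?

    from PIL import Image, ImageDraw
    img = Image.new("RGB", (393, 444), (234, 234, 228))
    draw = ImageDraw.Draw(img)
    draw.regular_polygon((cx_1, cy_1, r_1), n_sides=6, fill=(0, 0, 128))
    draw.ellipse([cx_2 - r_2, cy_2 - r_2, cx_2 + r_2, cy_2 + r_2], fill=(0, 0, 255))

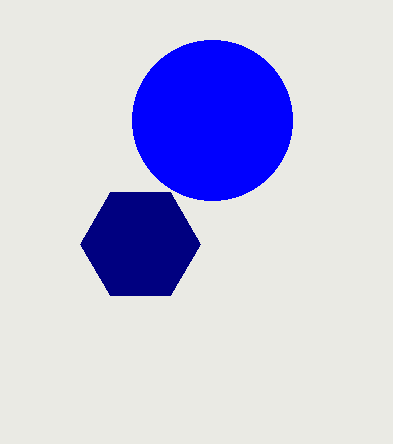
cx_1 = 140; cy_1 = 244; r_1 = 60; cx_2 = 212; cy_2 = 120; r_2 = 80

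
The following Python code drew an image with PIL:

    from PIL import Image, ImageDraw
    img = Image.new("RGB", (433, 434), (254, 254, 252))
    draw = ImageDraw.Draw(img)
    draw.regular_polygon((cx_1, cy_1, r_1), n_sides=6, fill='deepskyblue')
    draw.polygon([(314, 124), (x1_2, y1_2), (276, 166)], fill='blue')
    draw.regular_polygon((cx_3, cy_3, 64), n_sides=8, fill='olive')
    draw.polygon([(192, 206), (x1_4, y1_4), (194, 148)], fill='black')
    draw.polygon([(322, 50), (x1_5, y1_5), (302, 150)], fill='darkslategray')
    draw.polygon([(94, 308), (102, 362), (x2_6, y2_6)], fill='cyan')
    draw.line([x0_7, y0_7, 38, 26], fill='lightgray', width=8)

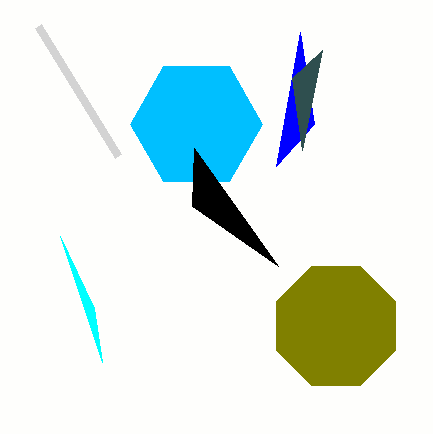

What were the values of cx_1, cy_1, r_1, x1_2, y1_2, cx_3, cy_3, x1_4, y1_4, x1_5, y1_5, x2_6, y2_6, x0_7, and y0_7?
cx_1 = 196
cy_1 = 124
r_1 = 66
x1_2 = 300
y1_2 = 32
cx_3 = 336
cy_3 = 326
x1_4 = 278
y1_4 = 266
x1_5 = 292
y1_5 = 78
x2_6 = 60
y2_6 = 236
x0_7 = 118
y0_7 = 156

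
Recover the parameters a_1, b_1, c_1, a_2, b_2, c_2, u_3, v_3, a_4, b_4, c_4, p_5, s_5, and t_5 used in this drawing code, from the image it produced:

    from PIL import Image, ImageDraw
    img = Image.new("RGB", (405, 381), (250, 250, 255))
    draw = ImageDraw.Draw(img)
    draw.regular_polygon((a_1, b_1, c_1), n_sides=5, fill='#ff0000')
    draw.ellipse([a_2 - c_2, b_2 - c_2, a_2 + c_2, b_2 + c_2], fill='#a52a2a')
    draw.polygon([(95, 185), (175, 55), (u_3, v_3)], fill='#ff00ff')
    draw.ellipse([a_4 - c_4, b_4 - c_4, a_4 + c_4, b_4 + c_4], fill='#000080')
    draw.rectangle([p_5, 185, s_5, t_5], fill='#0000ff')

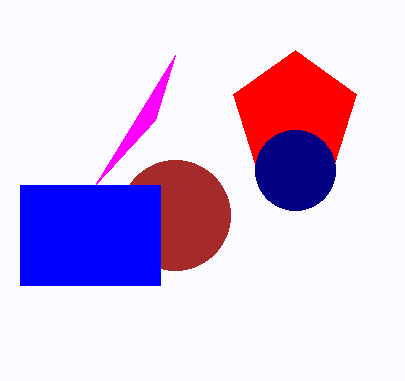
a_1 = 295, b_1 = 115, c_1 = 65, a_2 = 175, b_2 = 215, c_2 = 55, u_3 = 155, v_3 = 120, a_4 = 295, b_4 = 170, c_4 = 40, p_5 = 20, s_5 = 160, t_5 = 285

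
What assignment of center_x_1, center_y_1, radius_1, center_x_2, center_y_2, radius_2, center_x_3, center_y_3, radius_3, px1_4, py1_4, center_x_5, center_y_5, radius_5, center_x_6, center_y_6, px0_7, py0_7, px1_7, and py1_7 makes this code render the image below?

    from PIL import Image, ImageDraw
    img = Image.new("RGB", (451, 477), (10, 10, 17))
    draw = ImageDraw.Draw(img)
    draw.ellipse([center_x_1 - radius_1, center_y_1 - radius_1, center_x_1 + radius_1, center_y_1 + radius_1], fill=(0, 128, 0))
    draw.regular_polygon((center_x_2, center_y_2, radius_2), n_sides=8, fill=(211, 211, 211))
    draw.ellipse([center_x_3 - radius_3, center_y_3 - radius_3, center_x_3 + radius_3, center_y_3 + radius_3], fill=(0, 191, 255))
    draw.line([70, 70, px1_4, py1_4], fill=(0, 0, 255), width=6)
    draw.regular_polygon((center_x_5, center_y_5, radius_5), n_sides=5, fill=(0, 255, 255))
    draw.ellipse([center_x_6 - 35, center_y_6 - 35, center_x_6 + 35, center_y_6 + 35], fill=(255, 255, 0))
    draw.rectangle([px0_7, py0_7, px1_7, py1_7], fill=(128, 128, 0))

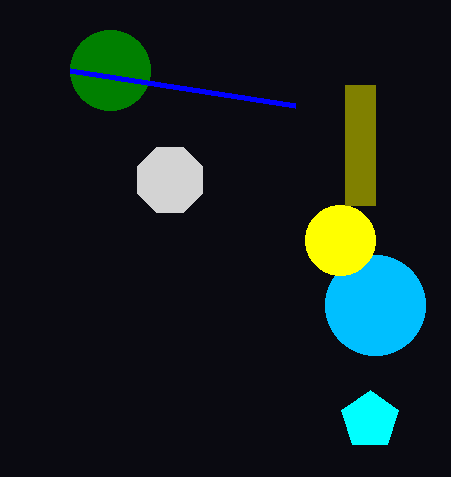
center_x_1 = 110
center_y_1 = 70
radius_1 = 40
center_x_2 = 170
center_y_2 = 180
radius_2 = 35
center_x_3 = 375
center_y_3 = 305
radius_3 = 50
px1_4 = 295
py1_4 = 105
center_x_5 = 370
center_y_5 = 420
radius_5 = 30
center_x_6 = 340
center_y_6 = 240
px0_7 = 345
py0_7 = 85
px1_7 = 375
py1_7 = 205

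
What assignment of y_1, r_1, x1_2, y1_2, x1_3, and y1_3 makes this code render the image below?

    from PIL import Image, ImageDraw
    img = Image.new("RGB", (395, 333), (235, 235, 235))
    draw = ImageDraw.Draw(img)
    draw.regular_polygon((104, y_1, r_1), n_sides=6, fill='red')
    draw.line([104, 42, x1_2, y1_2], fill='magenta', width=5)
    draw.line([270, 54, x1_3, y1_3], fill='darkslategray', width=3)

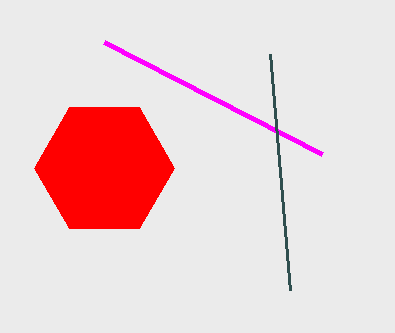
y_1 = 168, r_1 = 70, x1_2 = 322, y1_2 = 154, x1_3 = 290, y1_3 = 290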